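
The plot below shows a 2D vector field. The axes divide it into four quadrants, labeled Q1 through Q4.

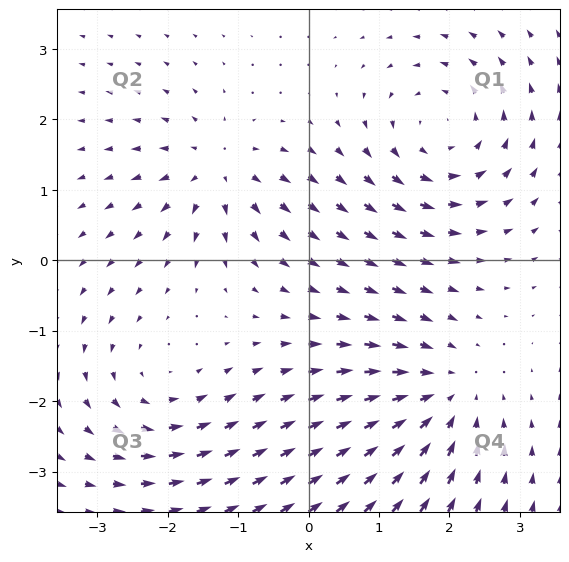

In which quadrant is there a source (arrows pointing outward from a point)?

The source sits at approximately (-1.3, 1.3), which lies in quadrant Q2. The divergence there is about +5, positive as expected for a source.

Q2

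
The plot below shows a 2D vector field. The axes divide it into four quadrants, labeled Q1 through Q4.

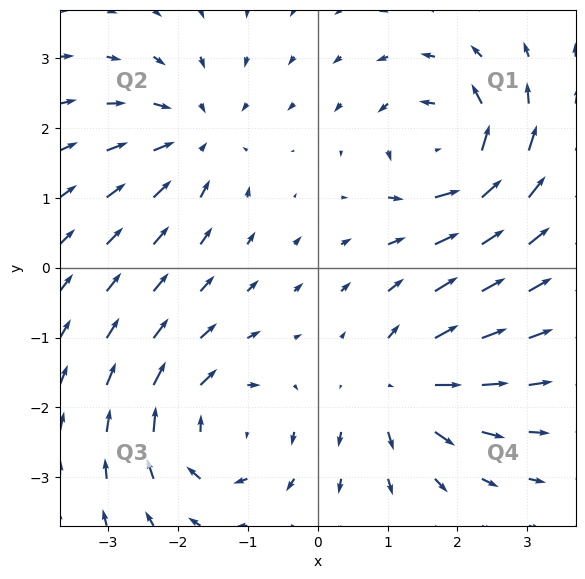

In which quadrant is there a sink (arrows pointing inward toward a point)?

Q2

The sink sits at approximately (-1.7, 1.9), which lies in quadrant Q2. The divergence there is about -4, negative as expected for a sink.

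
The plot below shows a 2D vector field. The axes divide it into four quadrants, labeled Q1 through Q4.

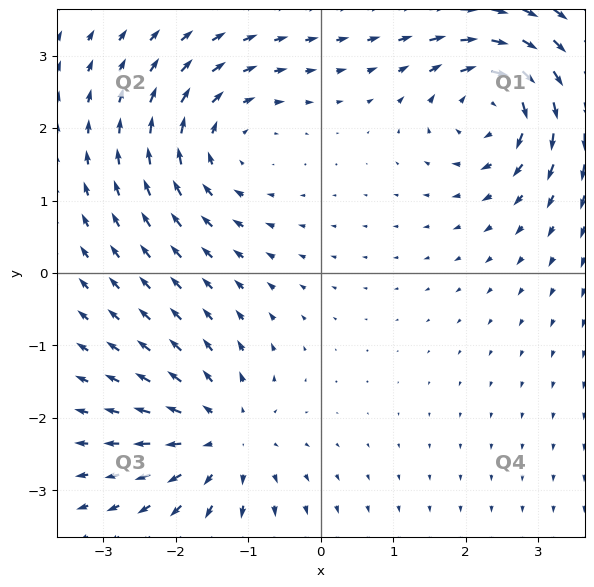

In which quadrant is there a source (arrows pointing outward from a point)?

Q3

The source sits at approximately (-1.3, -2.3), which lies in quadrant Q3. The divergence there is about +4, positive as expected for a source.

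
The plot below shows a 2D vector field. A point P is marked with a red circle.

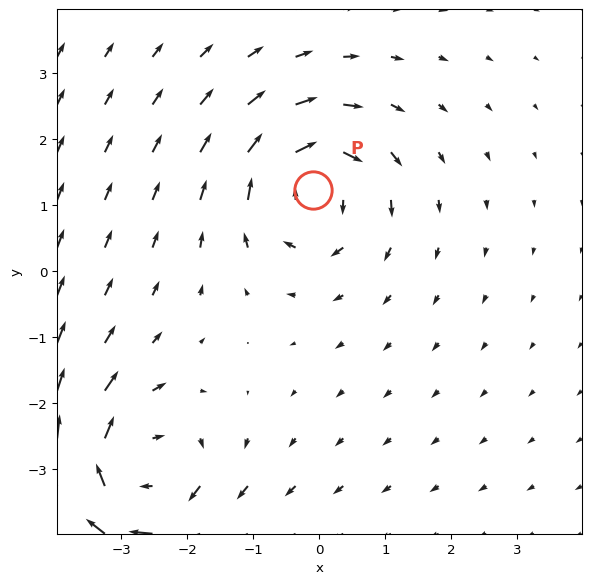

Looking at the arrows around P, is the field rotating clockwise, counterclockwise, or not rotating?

Near P at (-0.1, 1.2) the arrows circulate clockwise. The curl (z-component) there is about -4; negative curl means clockwise rotation.

clockwise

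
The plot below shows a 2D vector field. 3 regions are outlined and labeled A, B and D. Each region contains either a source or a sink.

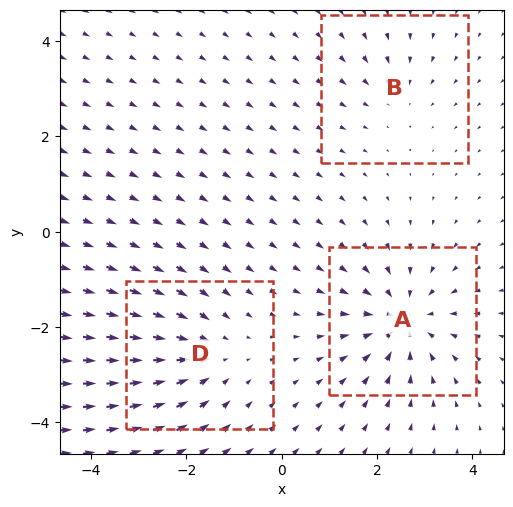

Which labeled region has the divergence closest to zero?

B

Divergence at each region's feature centre — A: about -4, B: about -2, D: about -3. Region B is closest to zero.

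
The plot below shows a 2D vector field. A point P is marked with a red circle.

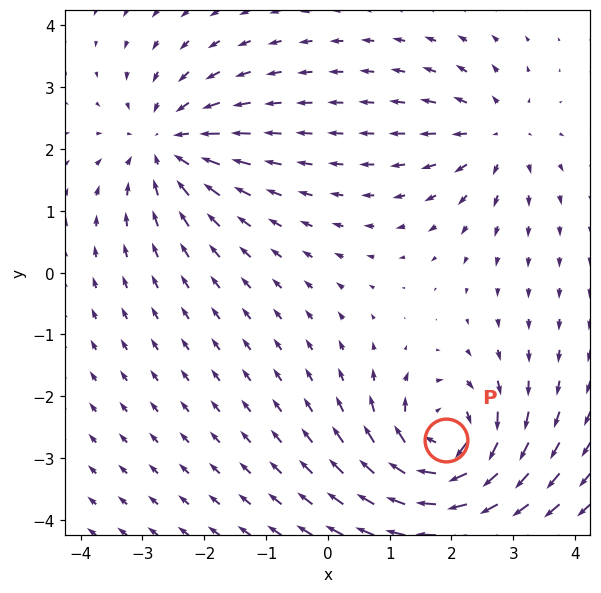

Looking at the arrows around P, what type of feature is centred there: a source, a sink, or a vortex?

At P (1.9, -2.7) the arrows circulate clockwise. Divergence ≈0, curl about -7 — near-zero divergence with nonzero curl is a vortex.

vortex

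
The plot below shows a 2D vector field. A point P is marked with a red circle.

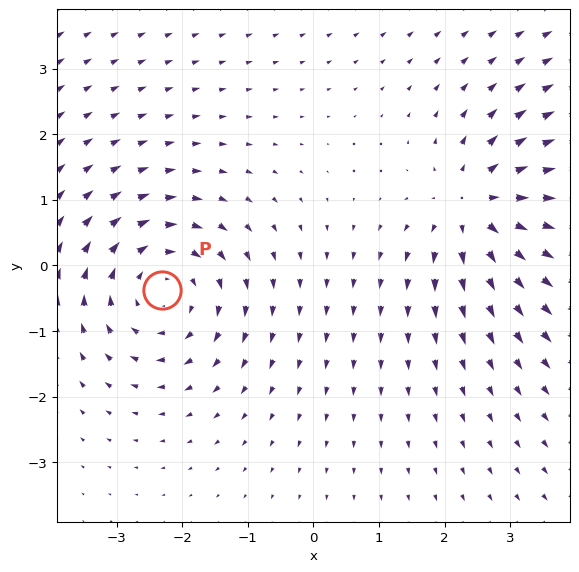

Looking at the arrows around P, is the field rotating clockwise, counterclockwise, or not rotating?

Near P at (-2.3, -0.4) the arrows circulate clockwise. The curl (z-component) there is about -4; negative curl means clockwise rotation.

clockwise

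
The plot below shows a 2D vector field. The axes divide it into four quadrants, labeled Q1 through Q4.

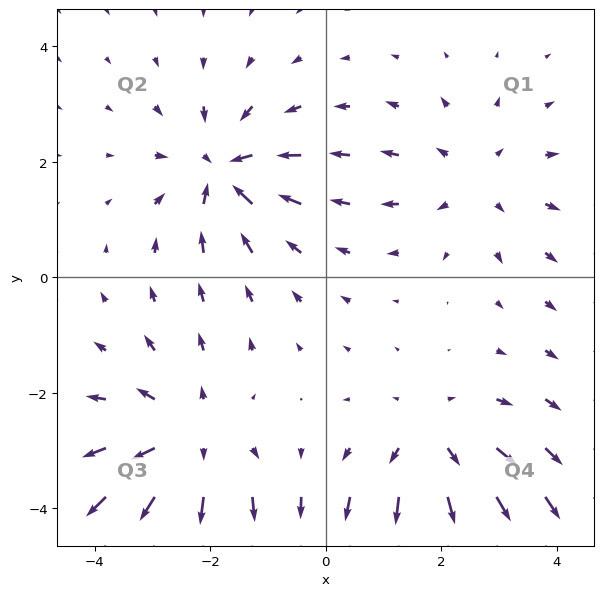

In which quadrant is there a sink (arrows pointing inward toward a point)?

The sink sits at approximately (-1.8, 1.8), which lies in quadrant Q2. The divergence there is about -5, negative as expected for a sink.

Q2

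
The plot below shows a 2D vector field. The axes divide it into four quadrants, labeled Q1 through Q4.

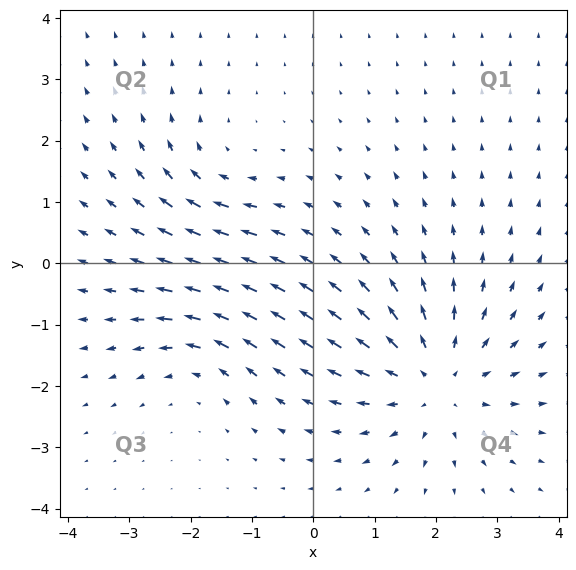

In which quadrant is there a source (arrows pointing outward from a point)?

The source sits at approximately (2.0, -1.9), which lies in quadrant Q4. The divergence there is about +4, positive as expected for a source.

Q4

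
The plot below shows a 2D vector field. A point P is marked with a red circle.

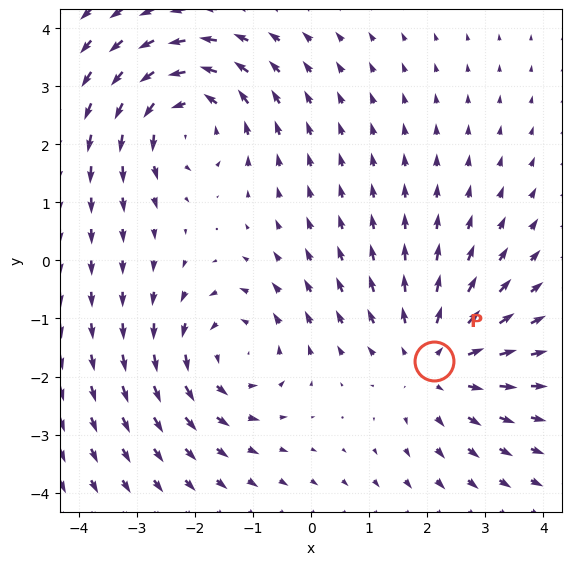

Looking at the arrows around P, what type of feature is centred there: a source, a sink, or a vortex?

At P (2.1, -1.7) the arrows spread outward. Divergence about +4, curl ≈0 — positive divergence with near-zero curl is a source.

source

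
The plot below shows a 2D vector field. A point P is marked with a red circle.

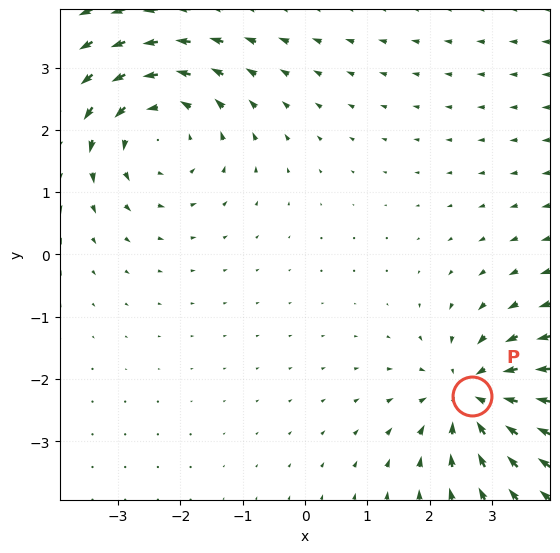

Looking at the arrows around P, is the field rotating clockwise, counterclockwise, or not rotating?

not rotating

Near P at (2.7, -2.3) the arrows show no circulation. The curl there is ≈0.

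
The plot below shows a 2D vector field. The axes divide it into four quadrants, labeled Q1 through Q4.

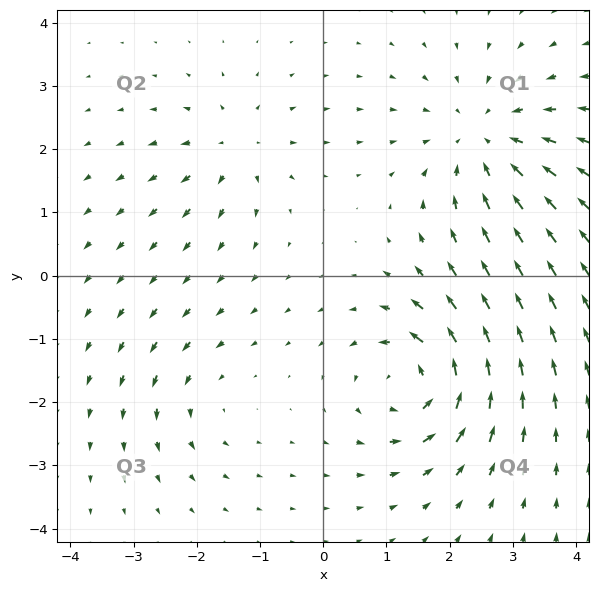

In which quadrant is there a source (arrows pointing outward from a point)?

The source sits at approximately (-1.4, 2.0), which lies in quadrant Q2. The divergence there is about +4, positive as expected for a source.

Q2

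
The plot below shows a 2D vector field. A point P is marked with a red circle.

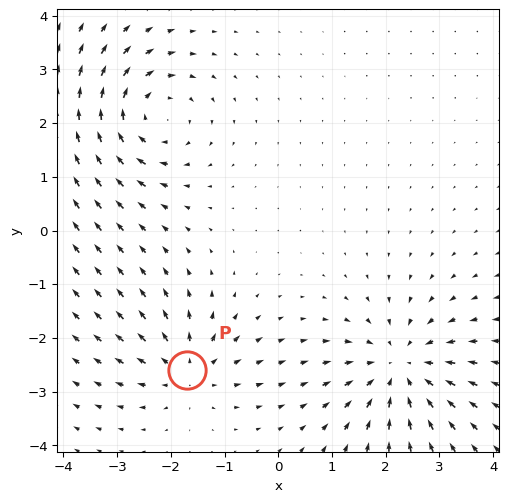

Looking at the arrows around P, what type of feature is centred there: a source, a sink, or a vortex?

At P (-1.7, -2.6) the arrows spread outward. Divergence about +4, curl ≈0 — positive divergence with near-zero curl is a source.

source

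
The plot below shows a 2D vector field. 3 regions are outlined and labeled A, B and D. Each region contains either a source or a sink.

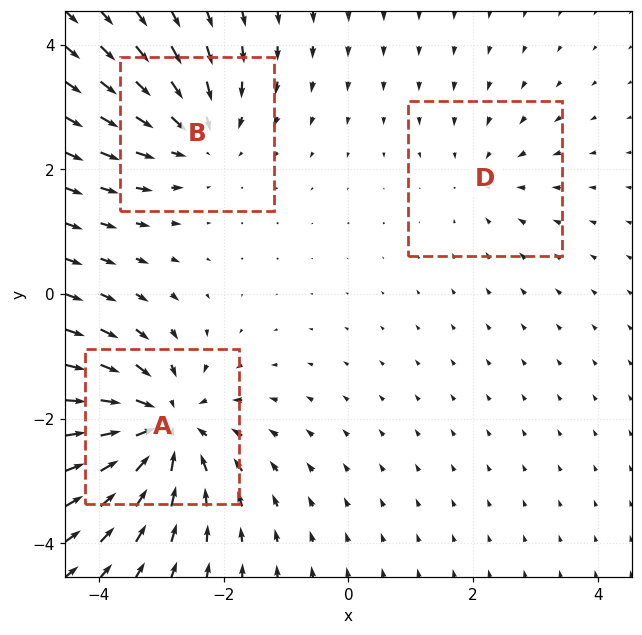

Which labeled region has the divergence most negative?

A

Divergence at each region's feature centre — A: about -5, B: about -3, D: about -2. Region A is most negative.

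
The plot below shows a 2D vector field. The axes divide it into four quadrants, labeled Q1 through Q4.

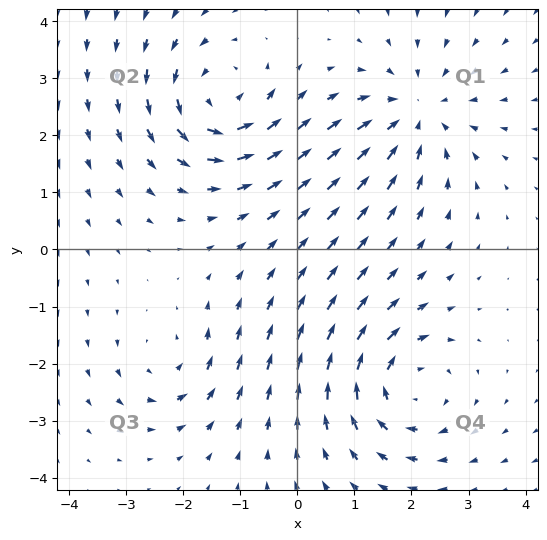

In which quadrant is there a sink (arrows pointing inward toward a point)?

The sink sits at approximately (2.1, 2.4), which lies in quadrant Q1. The divergence there is about -4, negative as expected for a sink.

Q1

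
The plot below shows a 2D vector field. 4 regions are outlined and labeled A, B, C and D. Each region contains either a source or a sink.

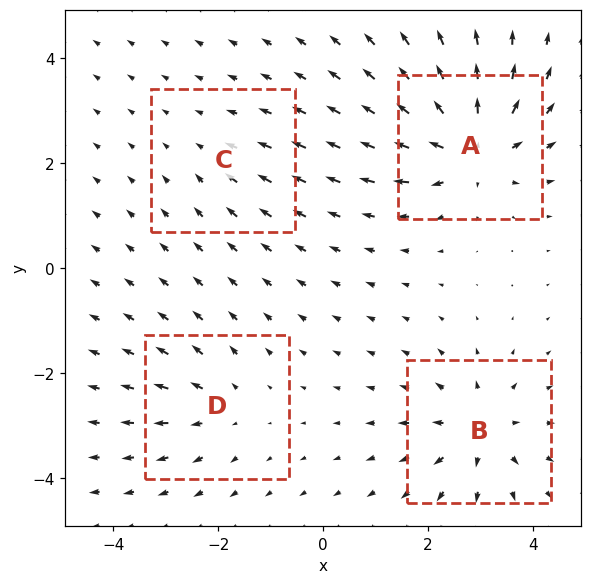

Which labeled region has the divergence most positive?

Divergence at each region's feature centre — A: about +8, B: about +6, C: about -2, D: about +4. Region A is most positive.

A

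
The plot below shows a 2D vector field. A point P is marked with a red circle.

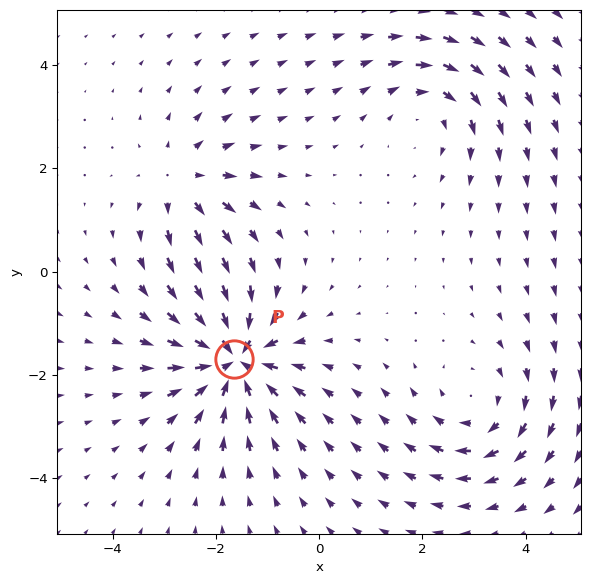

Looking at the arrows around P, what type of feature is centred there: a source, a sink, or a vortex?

sink

At P (-1.6, -1.7) the arrows converge inward. Divergence about -6, curl ≈0 — negative divergence with near-zero curl is a sink.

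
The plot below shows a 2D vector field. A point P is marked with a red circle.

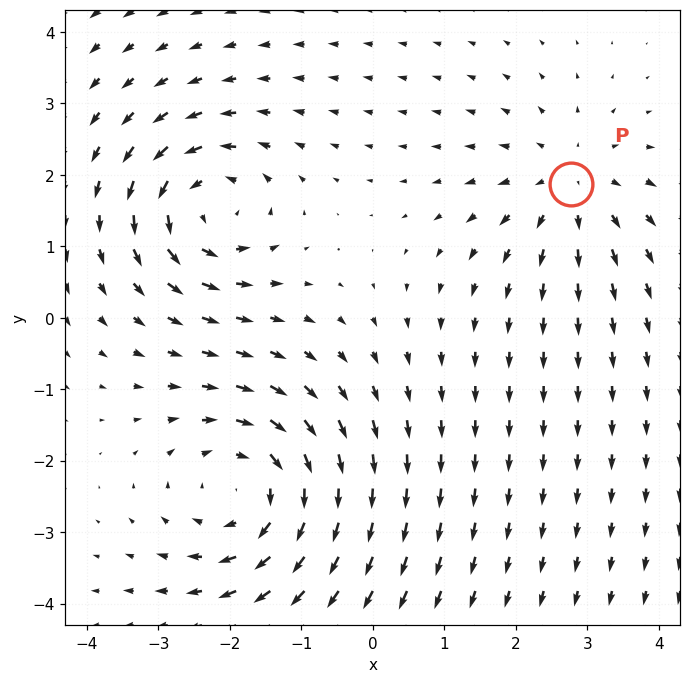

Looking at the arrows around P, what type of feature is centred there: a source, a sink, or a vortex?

source

At P (2.8, 1.9) the arrows spread outward. Divergence about +3, curl ≈0 — positive divergence with near-zero curl is a source.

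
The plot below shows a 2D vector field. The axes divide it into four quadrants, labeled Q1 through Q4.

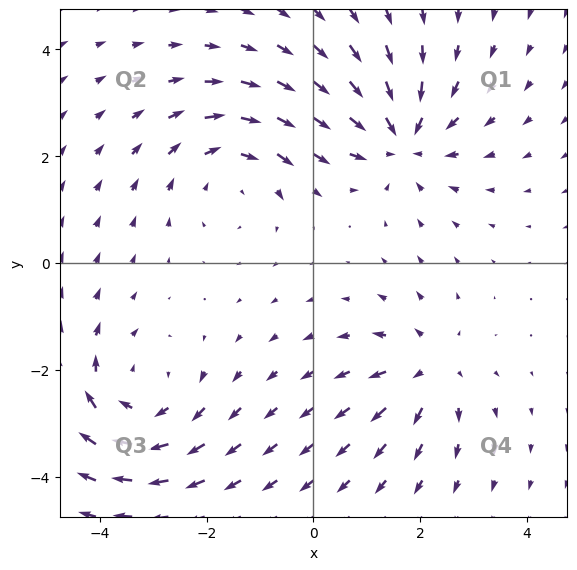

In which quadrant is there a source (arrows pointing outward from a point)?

The source sits at approximately (2.2, -2.0), which lies in quadrant Q4. The divergence there is about +4, positive as expected for a source.

Q4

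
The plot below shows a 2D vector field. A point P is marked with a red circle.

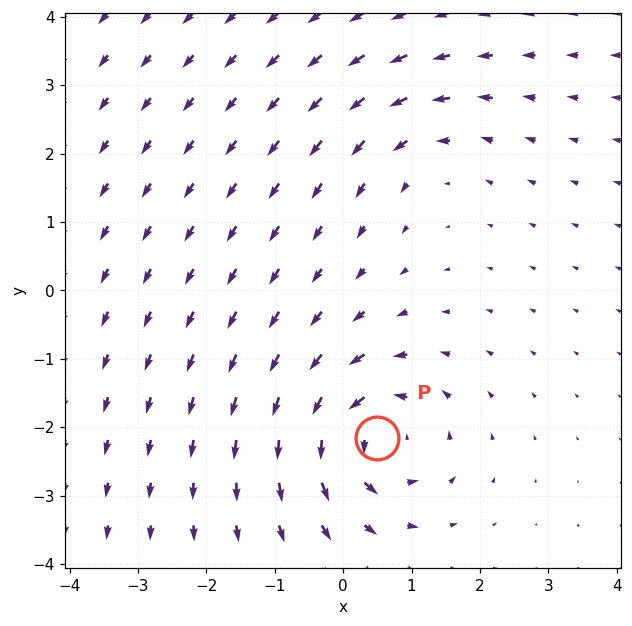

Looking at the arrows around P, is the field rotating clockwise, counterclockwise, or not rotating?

counterclockwise

Near P at (0.5, -2.2) the arrows circulate counterclockwise. The curl (z-component) there is about +6; positive curl means counterclockwise rotation.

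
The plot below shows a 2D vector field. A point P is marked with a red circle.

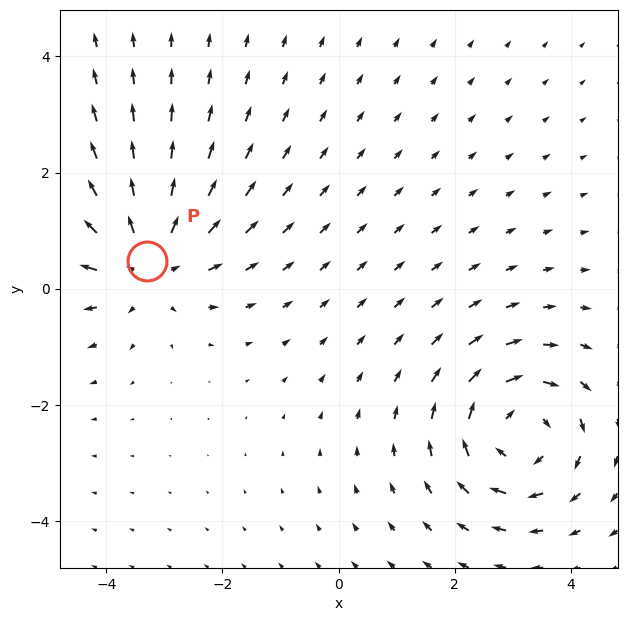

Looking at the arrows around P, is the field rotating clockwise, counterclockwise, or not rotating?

Near P at (-3.3, 0.5) the arrows show no circulation. The curl there is ≈0.

not rotating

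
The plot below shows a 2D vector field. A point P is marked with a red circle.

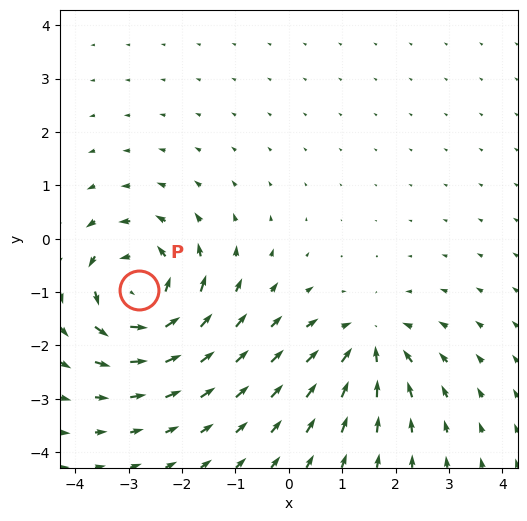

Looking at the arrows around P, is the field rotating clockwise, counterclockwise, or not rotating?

Near P at (-2.8, -1.0) the arrows circulate counterclockwise. The curl (z-component) there is about +5; positive curl means counterclockwise rotation.

counterclockwise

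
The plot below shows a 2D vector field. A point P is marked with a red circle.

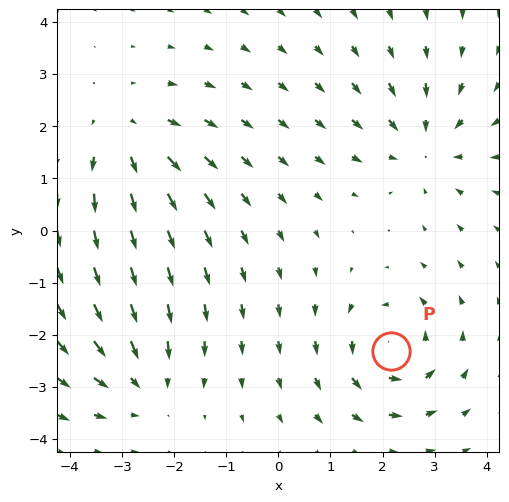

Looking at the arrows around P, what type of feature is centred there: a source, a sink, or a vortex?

vortex

At P (2.2, -2.3) the arrows circulate counterclockwise. Divergence ≈0, curl about +6 — near-zero divergence with nonzero curl is a vortex.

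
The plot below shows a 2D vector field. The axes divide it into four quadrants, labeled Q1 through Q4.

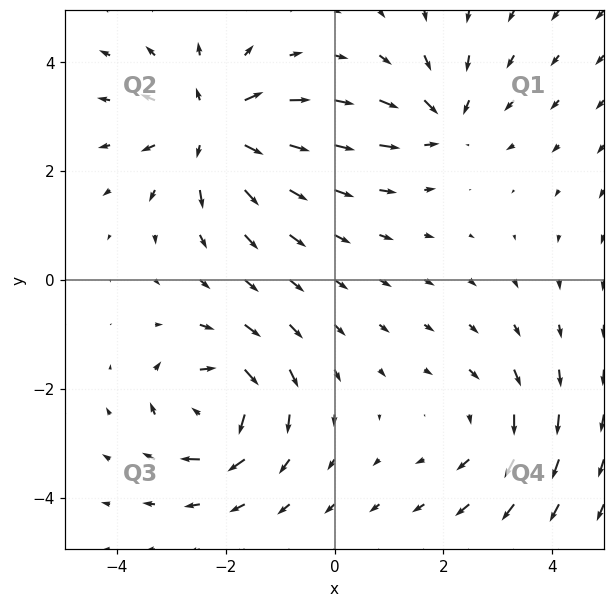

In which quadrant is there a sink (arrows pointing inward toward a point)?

The sink sits at approximately (2.0, 2.9), which lies in quadrant Q1. The divergence there is about -4, negative as expected for a sink.

Q1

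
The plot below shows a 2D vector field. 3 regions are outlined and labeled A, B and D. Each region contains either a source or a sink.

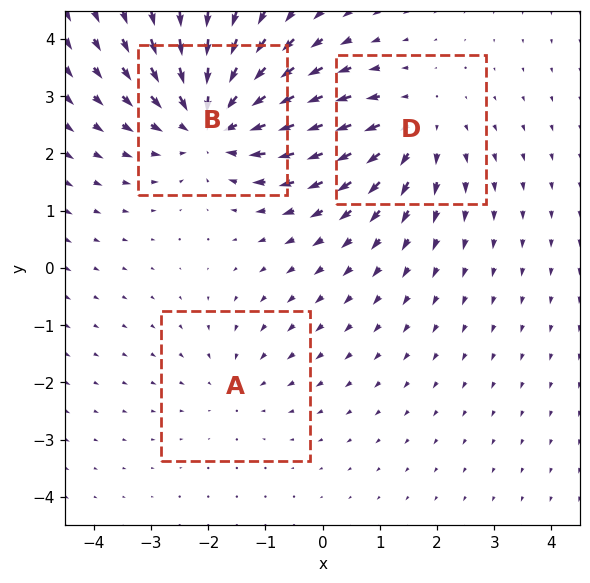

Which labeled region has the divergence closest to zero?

Divergence at each region's feature centre — A: about -2, B: about -4, D: about +3. Region A is closest to zero.

A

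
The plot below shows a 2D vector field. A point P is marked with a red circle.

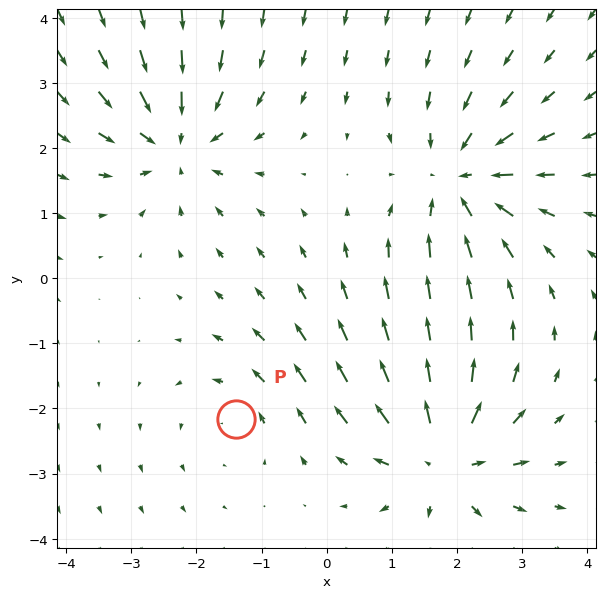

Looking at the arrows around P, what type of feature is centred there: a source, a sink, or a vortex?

vortex

At P (-1.4, -2.2) the arrows circulate counterclockwise. Divergence ≈0, curl about +3 — near-zero divergence with nonzero curl is a vortex.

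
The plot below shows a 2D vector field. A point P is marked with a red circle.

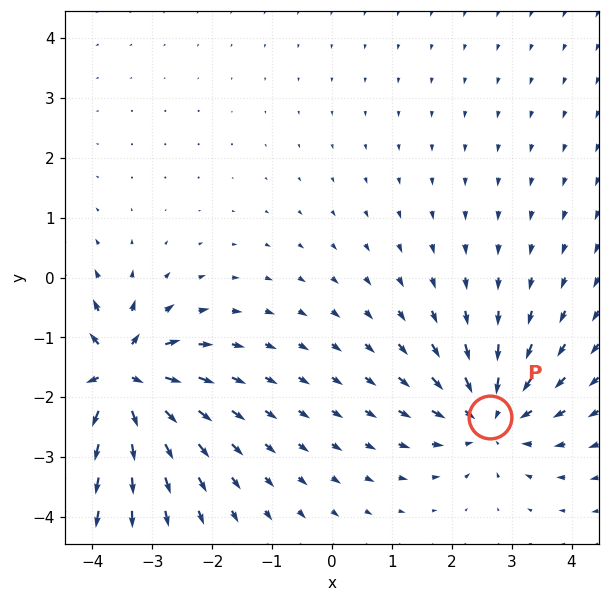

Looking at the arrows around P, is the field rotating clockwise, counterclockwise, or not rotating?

not rotating

Near P at (2.6, -2.3) the arrows show no circulation. The curl there is ≈0.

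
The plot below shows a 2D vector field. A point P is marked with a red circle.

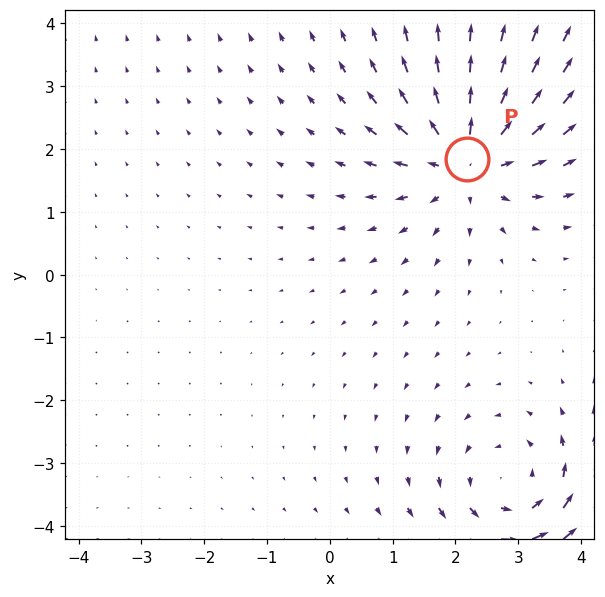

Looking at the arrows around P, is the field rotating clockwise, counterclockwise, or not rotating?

not rotating

Near P at (2.2, 1.8) the arrows show no circulation. The curl there is ≈0.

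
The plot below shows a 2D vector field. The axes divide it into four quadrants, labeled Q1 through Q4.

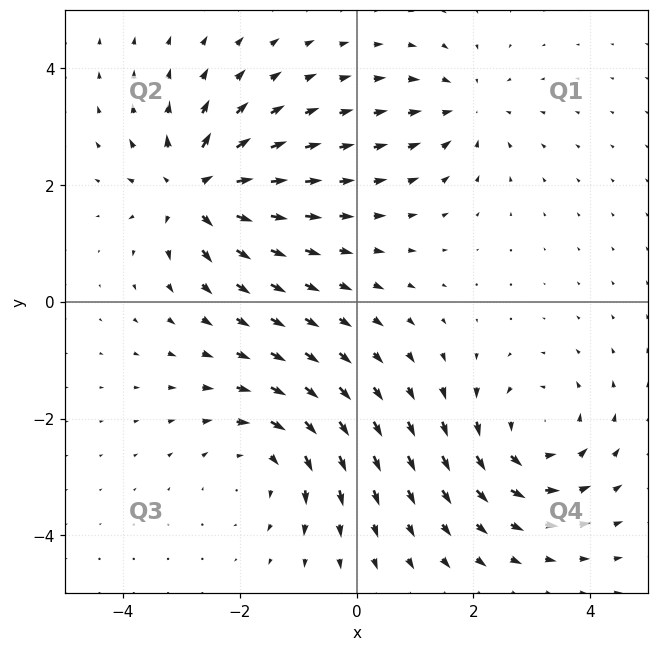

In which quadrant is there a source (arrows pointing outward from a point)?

The source sits at approximately (-2.8, 1.9), which lies in quadrant Q2. The divergence there is about +7, positive as expected for a source.

Q2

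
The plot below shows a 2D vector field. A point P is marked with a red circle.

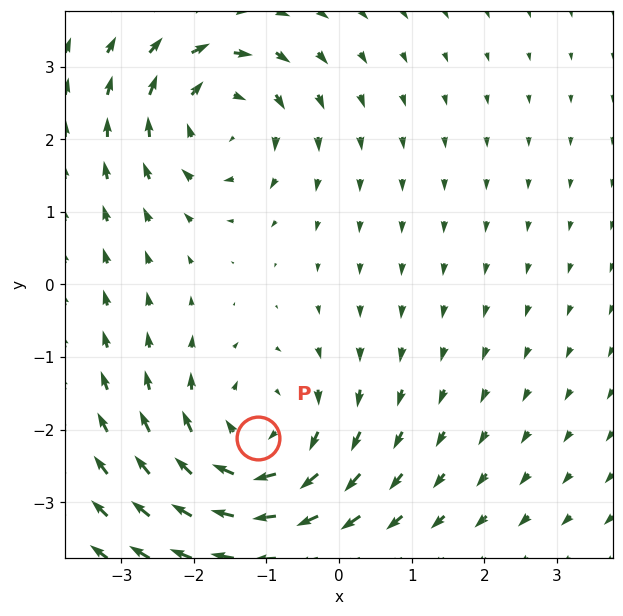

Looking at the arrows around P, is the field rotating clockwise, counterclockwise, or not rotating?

clockwise

Near P at (-1.1, -2.1) the arrows circulate clockwise. The curl (z-component) there is about -4; negative curl means clockwise rotation.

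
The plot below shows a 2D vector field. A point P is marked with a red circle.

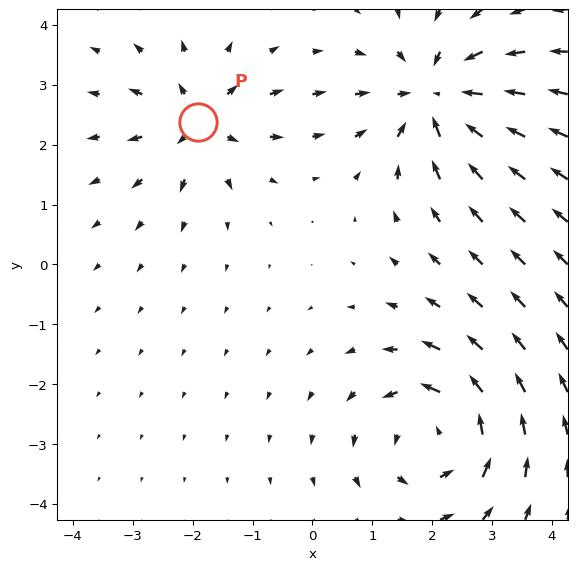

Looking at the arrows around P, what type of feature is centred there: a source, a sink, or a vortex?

source

At P (-1.9, 2.4) the arrows spread outward. Divergence about +4, curl ≈0 — positive divergence with near-zero curl is a source.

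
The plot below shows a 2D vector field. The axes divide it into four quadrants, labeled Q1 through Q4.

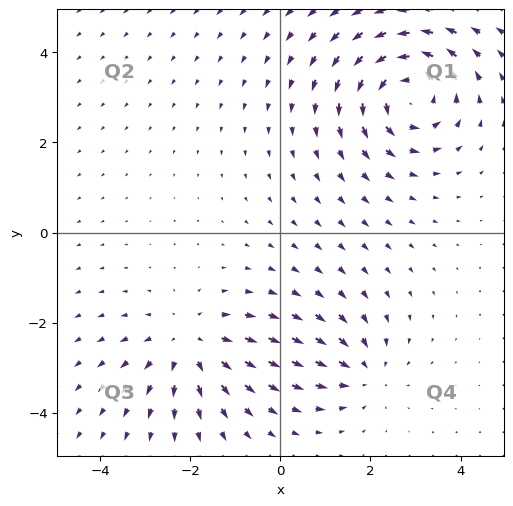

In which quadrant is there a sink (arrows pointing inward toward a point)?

Q4

The sink sits at approximately (1.8, -3.1), which lies in quadrant Q4. The divergence there is about -3, negative as expected for a sink.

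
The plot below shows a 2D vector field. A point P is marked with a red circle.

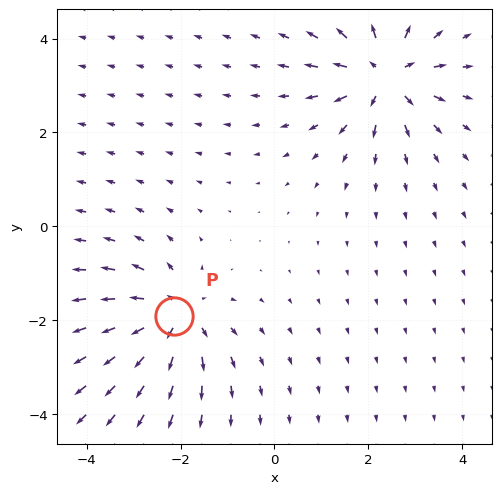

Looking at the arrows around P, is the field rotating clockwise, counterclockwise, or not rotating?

not rotating

Near P at (-2.1, -1.9) the arrows show no circulation. The curl there is ≈0.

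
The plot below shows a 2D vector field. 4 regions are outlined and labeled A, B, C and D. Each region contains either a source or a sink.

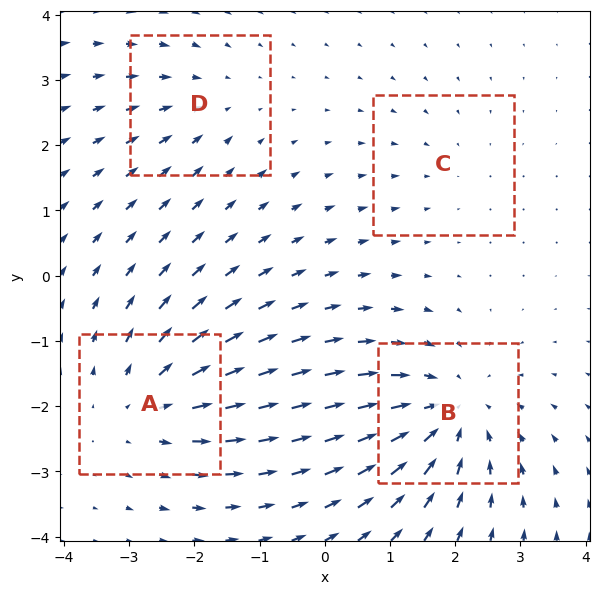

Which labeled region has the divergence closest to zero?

Divergence at each region's feature centre — A: about +4, B: about -5, C: about -2, D: about -3. Region C is closest to zero.

C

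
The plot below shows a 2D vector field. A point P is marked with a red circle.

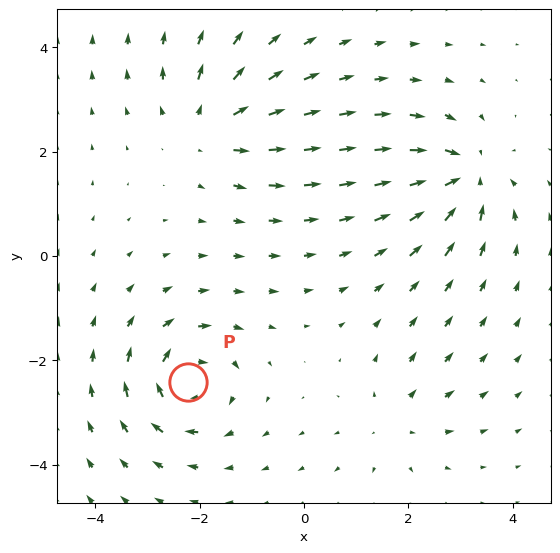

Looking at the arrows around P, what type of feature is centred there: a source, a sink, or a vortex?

vortex

At P (-2.2, -2.4) the arrows circulate clockwise. Divergence ≈0, curl about -6 — near-zero divergence with nonzero curl is a vortex.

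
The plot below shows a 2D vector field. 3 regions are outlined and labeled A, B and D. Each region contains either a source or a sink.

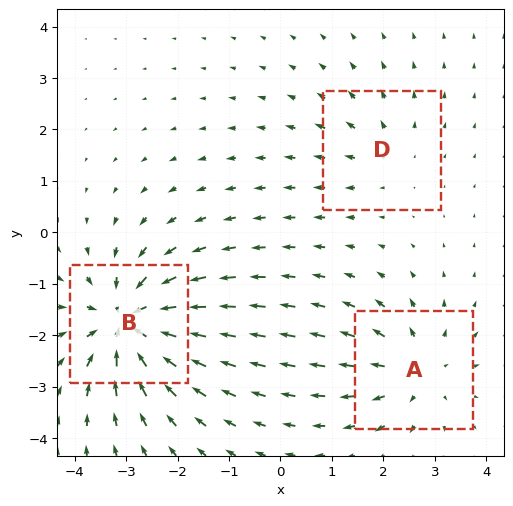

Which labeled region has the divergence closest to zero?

Divergence at each region's feature centre — A: about +3, B: about -5, D: about +2. Region D is closest to zero.

D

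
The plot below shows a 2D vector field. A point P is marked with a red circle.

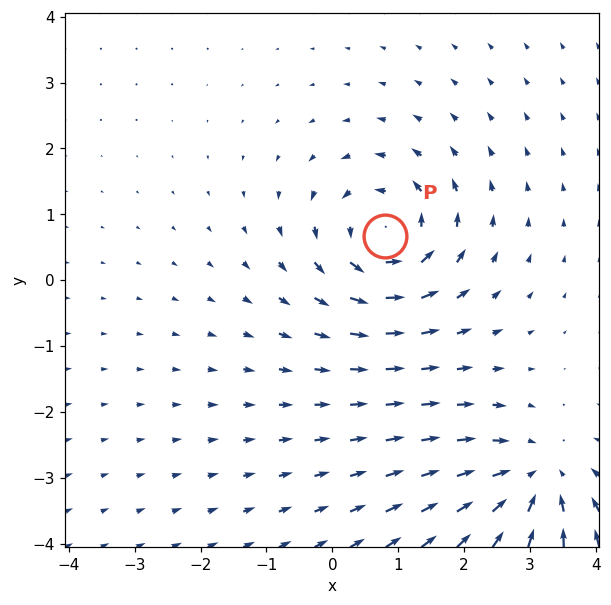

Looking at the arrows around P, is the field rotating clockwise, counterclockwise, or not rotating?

counterclockwise

Near P at (0.8, 0.7) the arrows circulate counterclockwise. The curl (z-component) there is about +6; positive curl means counterclockwise rotation.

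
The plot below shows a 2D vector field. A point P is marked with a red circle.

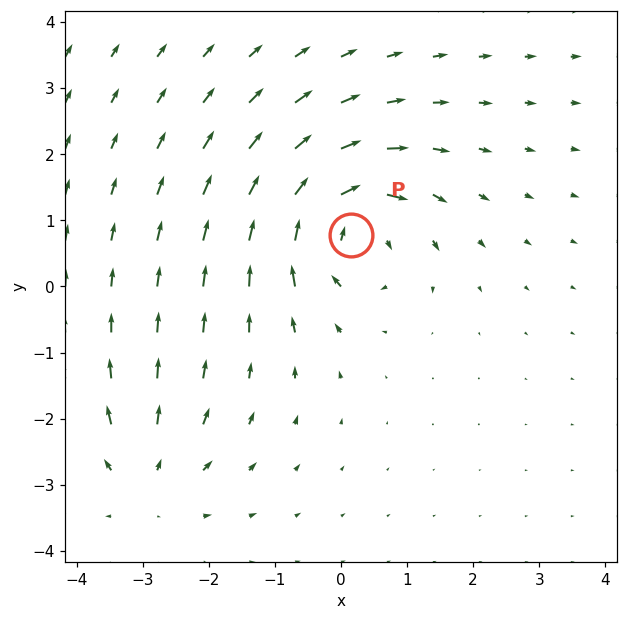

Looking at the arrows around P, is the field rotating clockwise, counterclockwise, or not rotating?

Near P at (0.2, 0.8) the arrows circulate clockwise. The curl (z-component) there is about -5; negative curl means clockwise rotation.

clockwise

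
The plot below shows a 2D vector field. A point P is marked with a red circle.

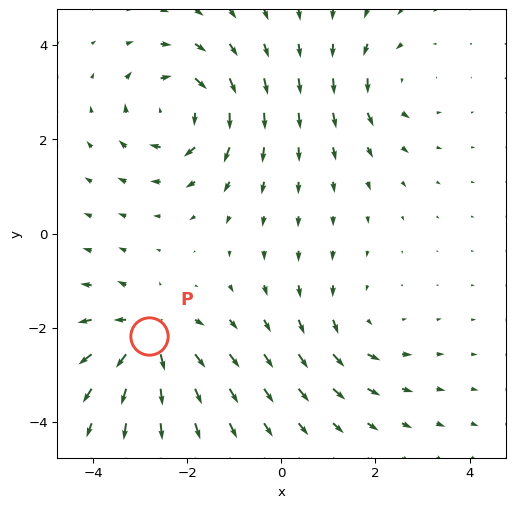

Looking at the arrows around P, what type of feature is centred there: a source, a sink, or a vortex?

source

At P (-2.8, -2.2) the arrows spread outward. Divergence about +6, curl ≈0 — positive divergence with near-zero curl is a source.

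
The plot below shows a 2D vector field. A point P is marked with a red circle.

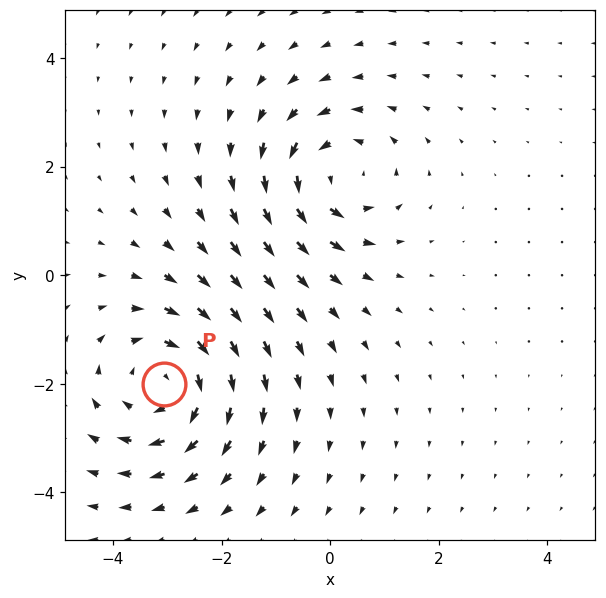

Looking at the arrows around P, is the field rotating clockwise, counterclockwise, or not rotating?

clockwise

Near P at (-3.1, -2.0) the arrows circulate clockwise. The curl (z-component) there is about -4; negative curl means clockwise rotation.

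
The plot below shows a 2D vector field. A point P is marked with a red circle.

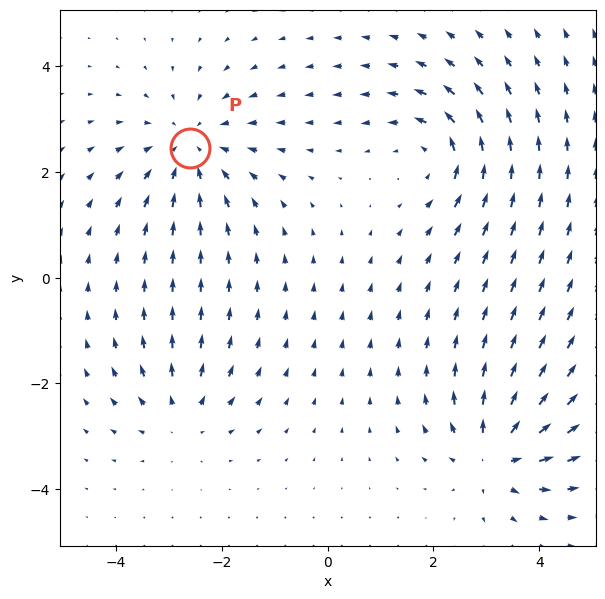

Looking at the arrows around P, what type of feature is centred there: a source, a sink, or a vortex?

At P (-2.6, 2.5) the arrows converge inward. Divergence about -4, curl ≈0 — negative divergence with near-zero curl is a sink.

sink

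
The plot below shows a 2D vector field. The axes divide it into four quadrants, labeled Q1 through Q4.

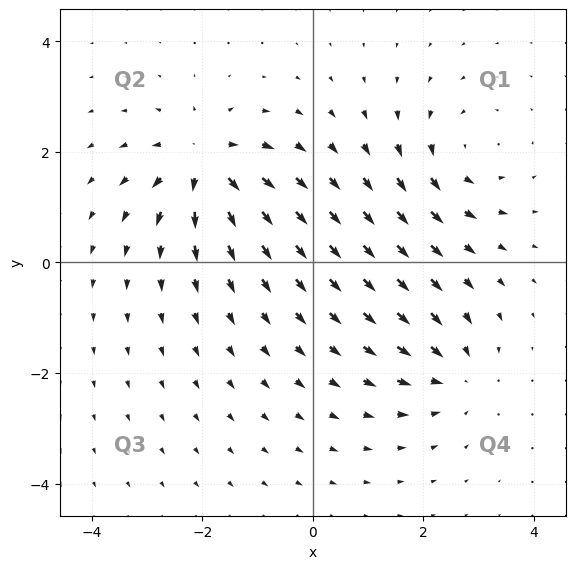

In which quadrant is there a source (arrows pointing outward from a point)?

The source sits at approximately (-2.0, 1.8), which lies in quadrant Q2. The divergence there is about +7, positive as expected for a source.

Q2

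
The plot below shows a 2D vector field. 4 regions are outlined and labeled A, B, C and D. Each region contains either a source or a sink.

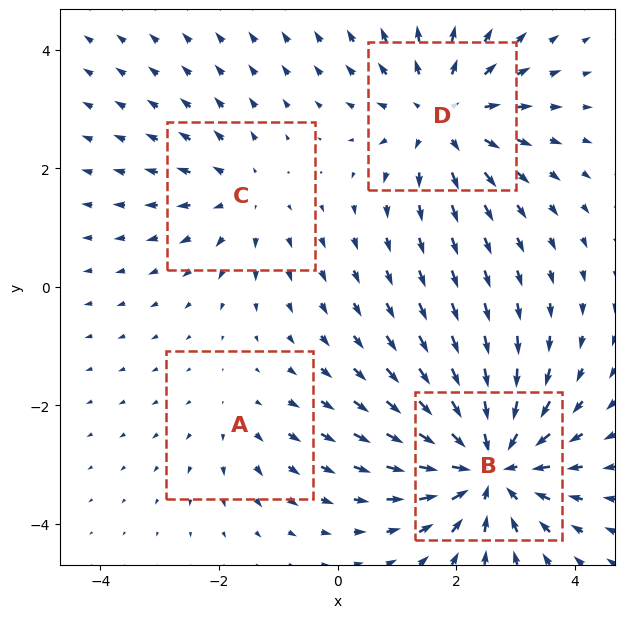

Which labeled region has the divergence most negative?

B

Divergence at each region's feature centre — A: about +2, B: about -7, C: about +3, D: about +5. Region B is most negative.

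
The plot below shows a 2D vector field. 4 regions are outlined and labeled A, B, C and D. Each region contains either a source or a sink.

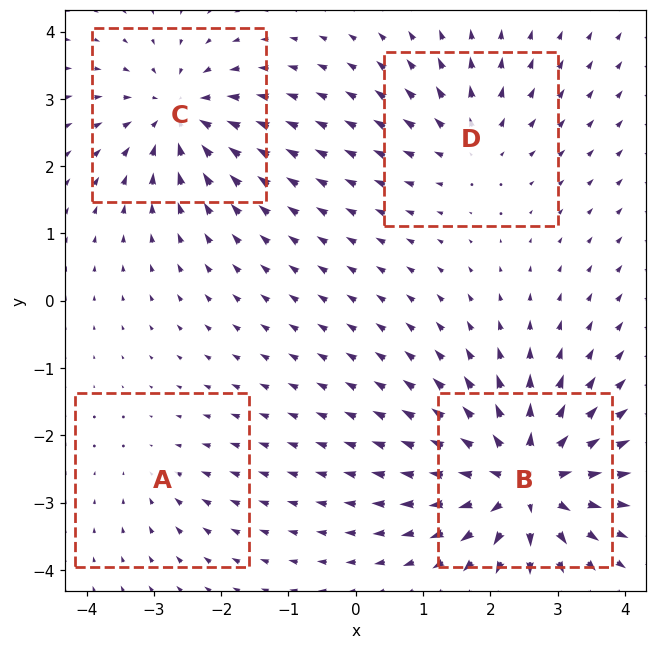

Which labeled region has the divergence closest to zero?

A

Divergence at each region's feature centre — A: about -2, B: about +9, C: about -6, D: about +4. Region A is closest to zero.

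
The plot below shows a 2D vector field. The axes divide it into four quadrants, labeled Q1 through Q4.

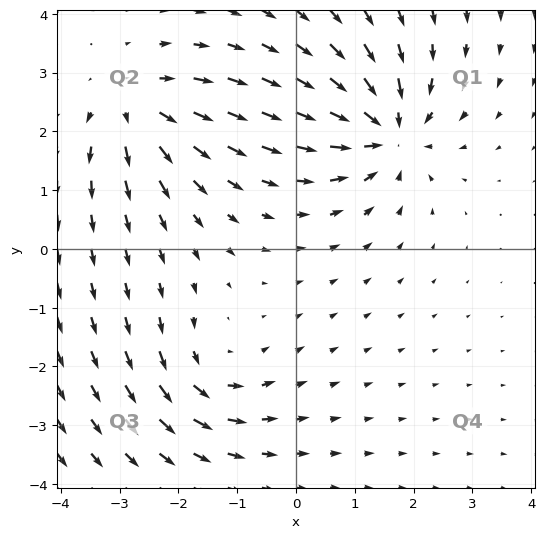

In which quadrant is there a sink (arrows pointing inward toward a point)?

Q1

The sink sits at approximately (1.6, 2.0), which lies in quadrant Q1. The divergence there is about -5, negative as expected for a sink.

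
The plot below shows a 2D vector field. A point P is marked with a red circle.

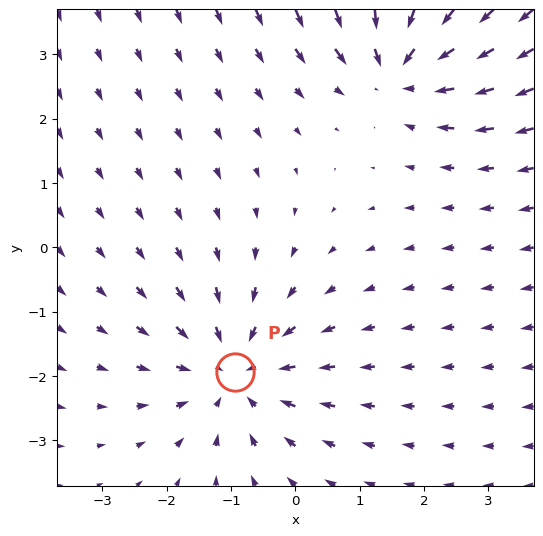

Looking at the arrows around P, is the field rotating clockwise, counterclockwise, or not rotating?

Near P at (-0.9, -1.9) the arrows show no circulation. The curl there is ≈0.

not rotating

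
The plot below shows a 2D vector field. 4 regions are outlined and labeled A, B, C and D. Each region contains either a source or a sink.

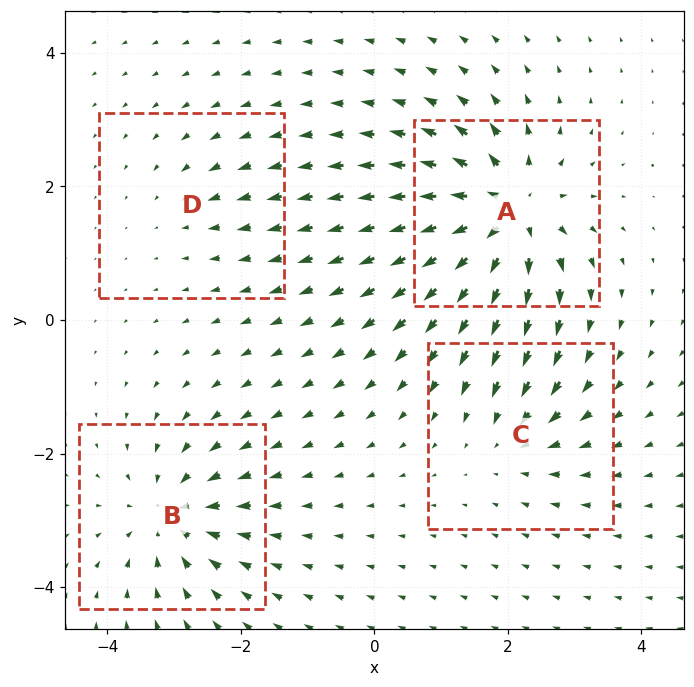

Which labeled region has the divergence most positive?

A

Divergence at each region's feature centre — A: about +9, B: about -6, C: about -4, D: about -2. Region A is most positive.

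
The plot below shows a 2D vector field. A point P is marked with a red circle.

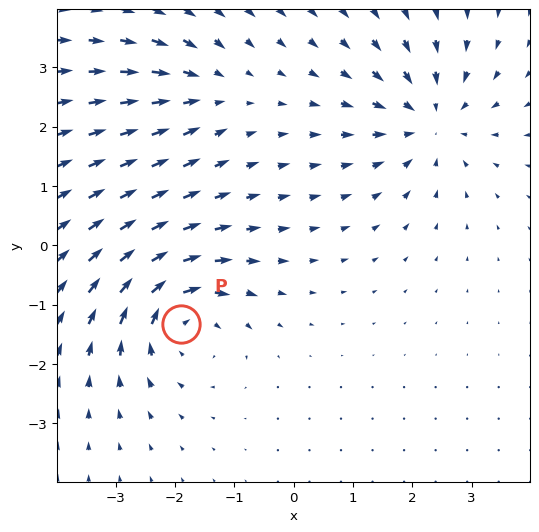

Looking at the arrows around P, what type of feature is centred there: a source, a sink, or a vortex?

vortex

At P (-1.9, -1.3) the arrows circulate clockwise. Divergence ≈0, curl about -5 — near-zero divergence with nonzero curl is a vortex.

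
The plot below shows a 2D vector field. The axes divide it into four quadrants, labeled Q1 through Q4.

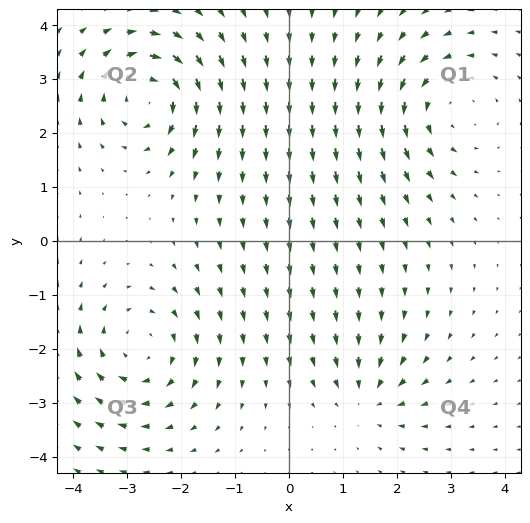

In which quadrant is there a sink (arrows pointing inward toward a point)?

The sink sits at approximately (1.5, -2.9), which lies in quadrant Q4. The divergence there is about -4, negative as expected for a sink.

Q4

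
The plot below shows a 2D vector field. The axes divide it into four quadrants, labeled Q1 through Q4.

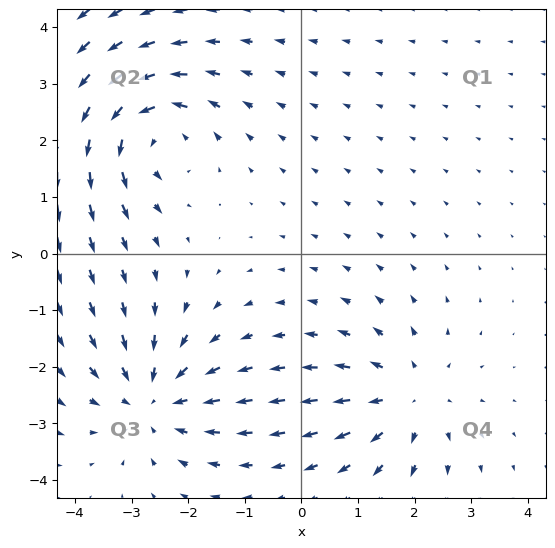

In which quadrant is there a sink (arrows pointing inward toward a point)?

The sink sits at approximately (-2.6, -2.6), which lies in quadrant Q3. The divergence there is about -4, negative as expected for a sink.

Q3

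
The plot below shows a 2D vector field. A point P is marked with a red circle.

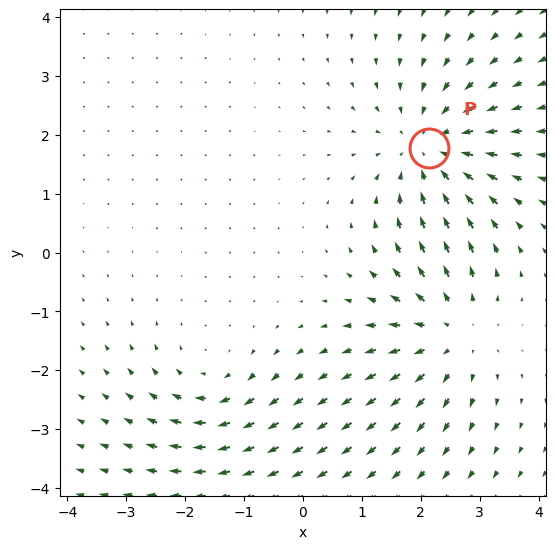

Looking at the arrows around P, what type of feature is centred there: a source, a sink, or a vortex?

At P (2.1, 1.8) the arrows converge inward. Divergence about -4, curl ≈0 — negative divergence with near-zero curl is a sink.

sink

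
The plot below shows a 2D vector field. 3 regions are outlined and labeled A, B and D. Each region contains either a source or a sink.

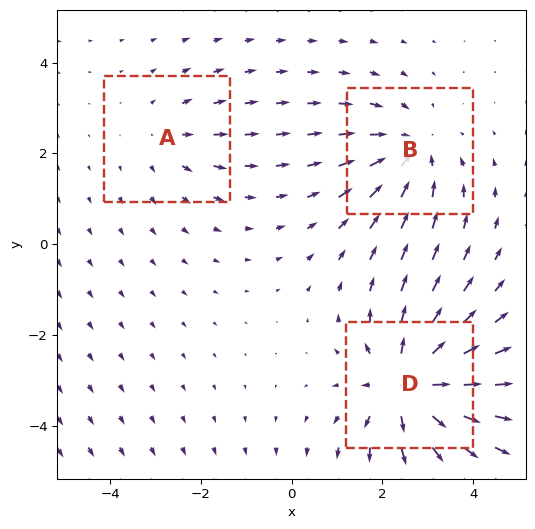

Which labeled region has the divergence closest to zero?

Divergence at each region's feature centre — A: about +2, B: about -3, D: about +5. Region A is closest to zero.

A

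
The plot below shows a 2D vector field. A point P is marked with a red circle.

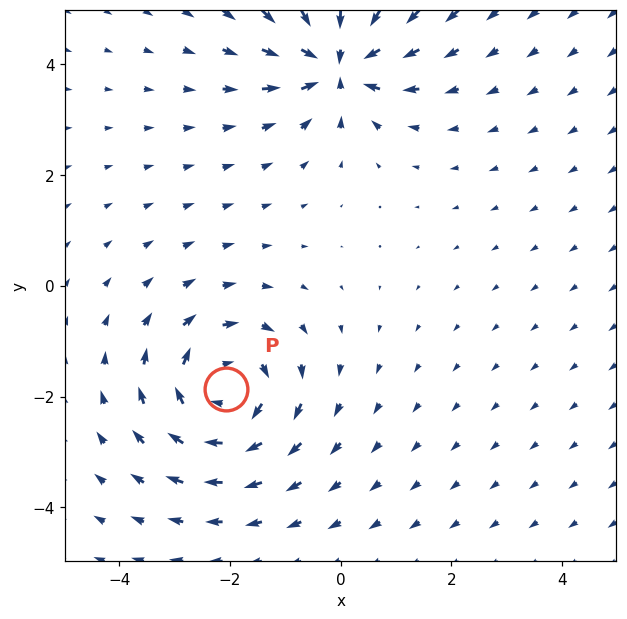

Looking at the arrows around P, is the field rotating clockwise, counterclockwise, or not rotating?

Near P at (-2.1, -1.9) the arrows circulate clockwise. The curl (z-component) there is about -4; negative curl means clockwise rotation.

clockwise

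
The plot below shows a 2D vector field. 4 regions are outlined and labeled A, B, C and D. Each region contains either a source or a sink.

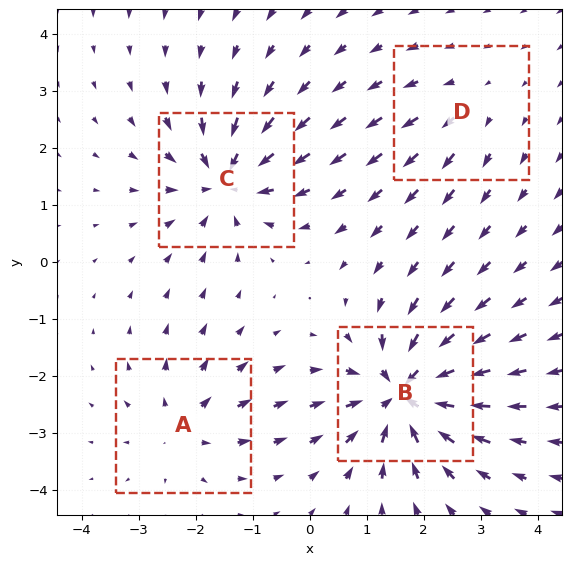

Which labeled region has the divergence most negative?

Divergence at each region's feature centre — A: about +4, B: about -8, C: about -6, D: about +2. Region B is most negative.

B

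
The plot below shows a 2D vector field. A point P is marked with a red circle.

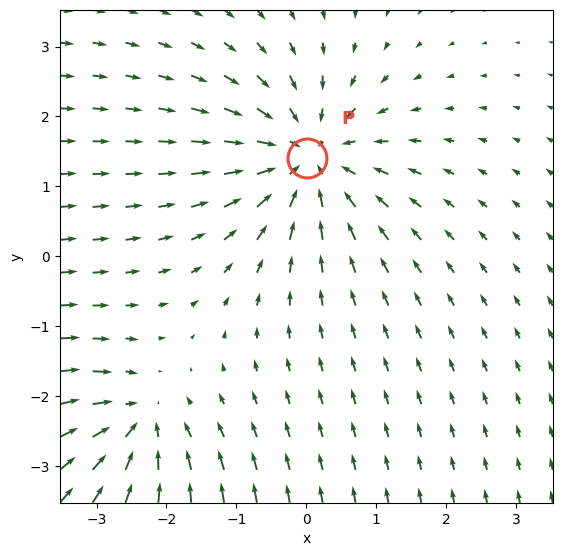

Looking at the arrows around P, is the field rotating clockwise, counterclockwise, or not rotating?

Near P at (0.0, 1.4) the arrows show no circulation. The curl there is ≈0.

not rotating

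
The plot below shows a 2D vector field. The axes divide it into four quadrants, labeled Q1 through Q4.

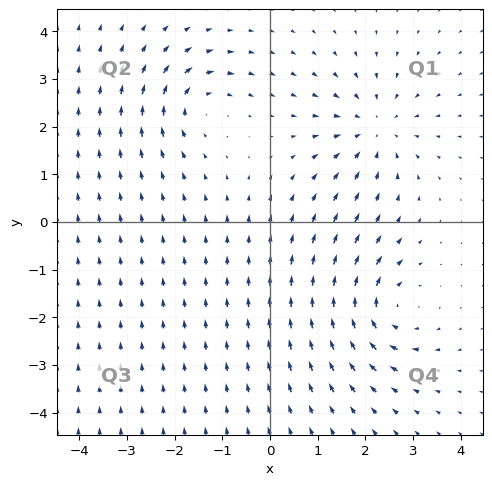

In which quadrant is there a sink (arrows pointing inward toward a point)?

The sink sits at approximately (2.2, 2.0), which lies in quadrant Q1. The divergence there is about -3, negative as expected for a sink.

Q1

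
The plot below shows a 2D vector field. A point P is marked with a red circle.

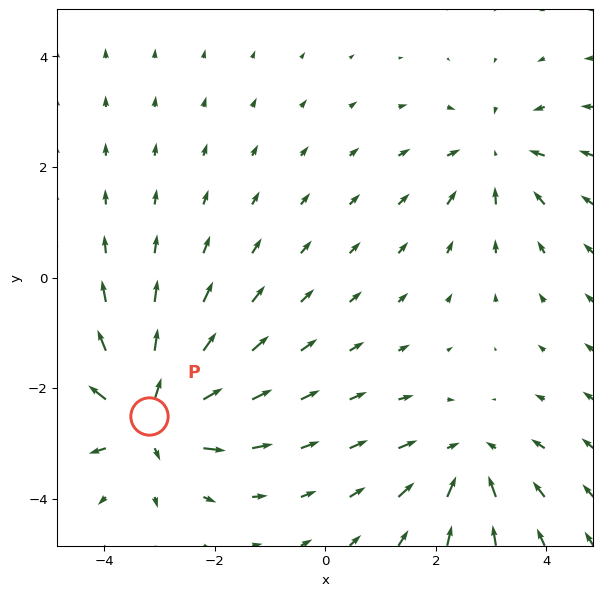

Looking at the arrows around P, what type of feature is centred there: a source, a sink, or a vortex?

source

At P (-3.2, -2.5) the arrows spread outward. Divergence about +6, curl ≈0 — positive divergence with near-zero curl is a source.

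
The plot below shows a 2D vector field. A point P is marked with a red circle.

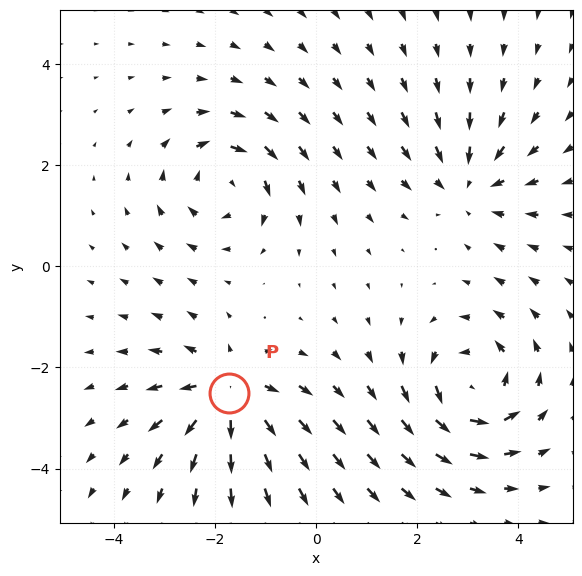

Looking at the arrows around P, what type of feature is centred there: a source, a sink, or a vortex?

source

At P (-1.7, -2.5) the arrows spread outward. Divergence about +6, curl ≈0 — positive divergence with near-zero curl is a source.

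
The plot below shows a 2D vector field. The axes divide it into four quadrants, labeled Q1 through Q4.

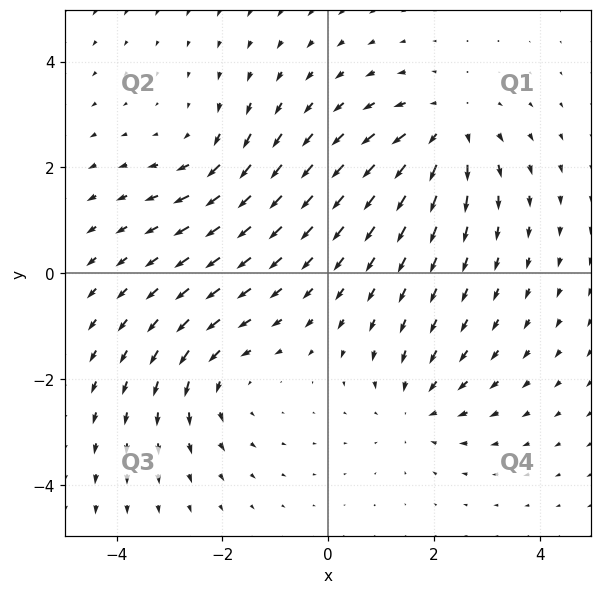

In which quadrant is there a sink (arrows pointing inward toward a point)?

Q4

The sink sits at approximately (1.7, -2.5), which lies in quadrant Q4. The divergence there is about -3, negative as expected for a sink.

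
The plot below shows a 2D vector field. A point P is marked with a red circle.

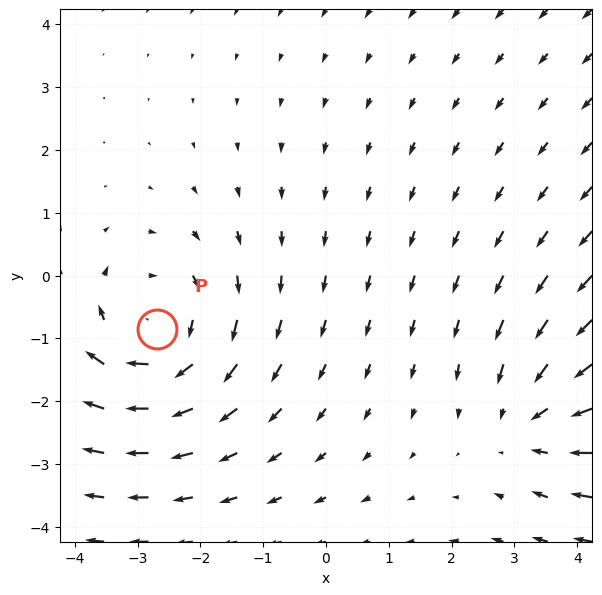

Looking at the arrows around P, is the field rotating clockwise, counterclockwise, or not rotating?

clockwise

Near P at (-2.7, -0.8) the arrows circulate clockwise. The curl (z-component) there is about -3; negative curl means clockwise rotation.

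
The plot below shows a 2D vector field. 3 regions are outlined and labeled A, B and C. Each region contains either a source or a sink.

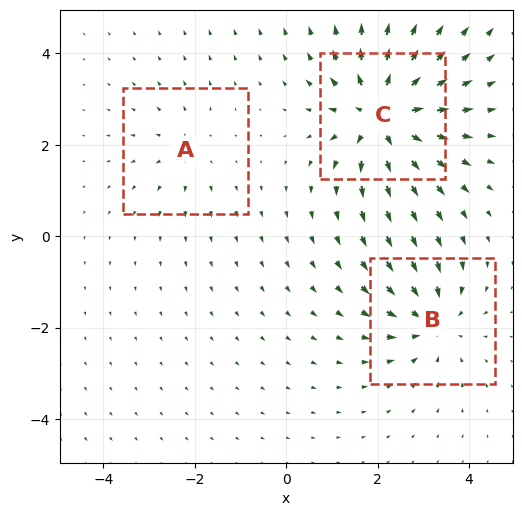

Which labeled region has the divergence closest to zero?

A

Divergence at each region's feature centre — A: about +2, B: about -4, C: about +6. Region A is closest to zero.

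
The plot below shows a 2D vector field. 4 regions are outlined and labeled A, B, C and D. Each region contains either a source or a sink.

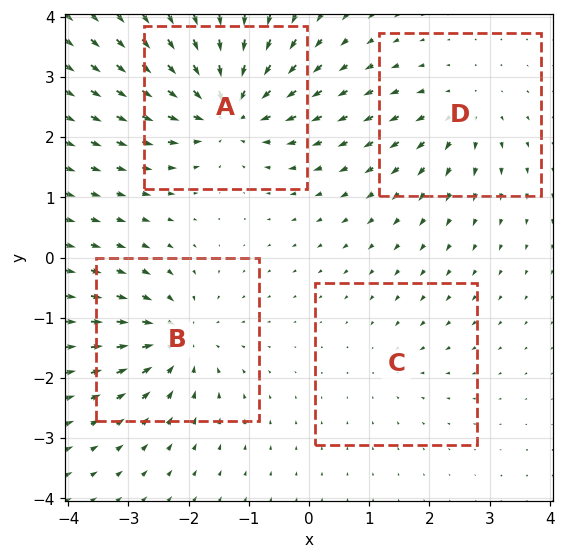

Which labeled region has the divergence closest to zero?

C

Divergence at each region's feature centre — A: about -8, B: about -6, C: about -2, D: about +4. Region C is closest to zero.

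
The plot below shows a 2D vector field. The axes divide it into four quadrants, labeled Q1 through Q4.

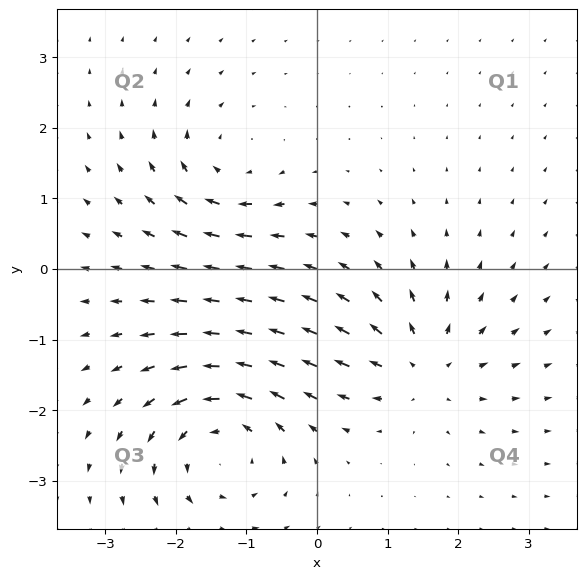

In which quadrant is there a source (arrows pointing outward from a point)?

The source sits at approximately (1.5, -1.4), which lies in quadrant Q4. The divergence there is about +4, positive as expected for a source.

Q4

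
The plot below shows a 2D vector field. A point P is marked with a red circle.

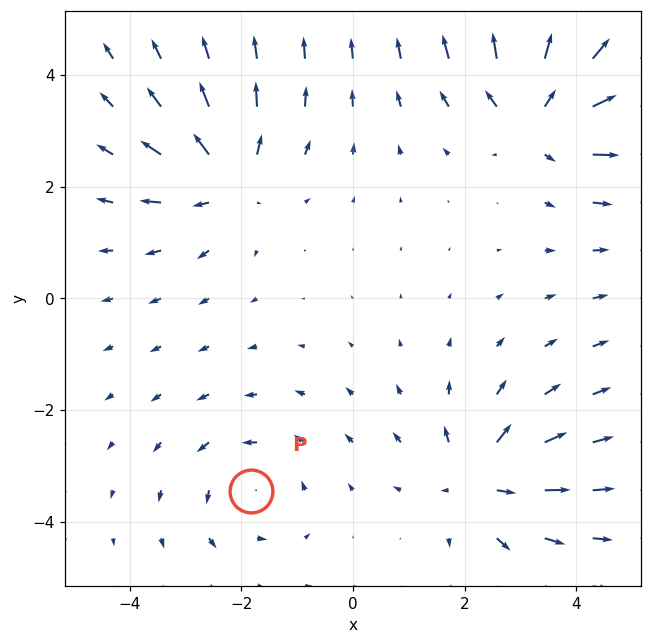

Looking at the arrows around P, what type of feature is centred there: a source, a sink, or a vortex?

vortex

At P (-1.8, -3.4) the arrows circulate counterclockwise. Divergence ≈0, curl about +3 — near-zero divergence with nonzero curl is a vortex.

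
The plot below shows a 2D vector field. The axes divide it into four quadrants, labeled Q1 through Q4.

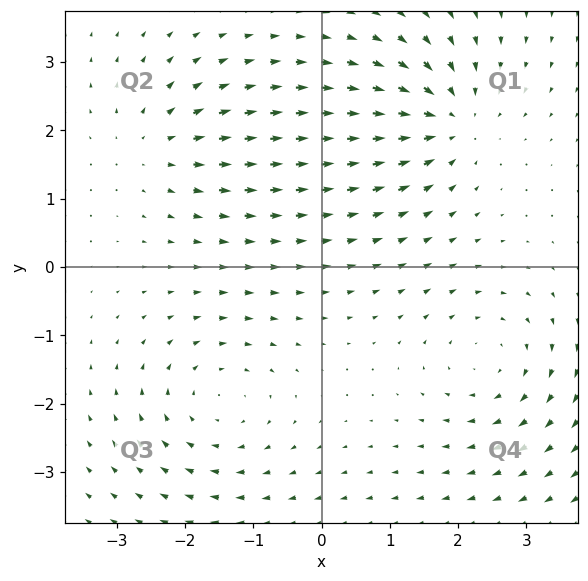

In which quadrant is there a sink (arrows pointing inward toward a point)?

Q1

The sink sits at approximately (1.9, 2.2), which lies in quadrant Q1. The divergence there is about -5, negative as expected for a sink.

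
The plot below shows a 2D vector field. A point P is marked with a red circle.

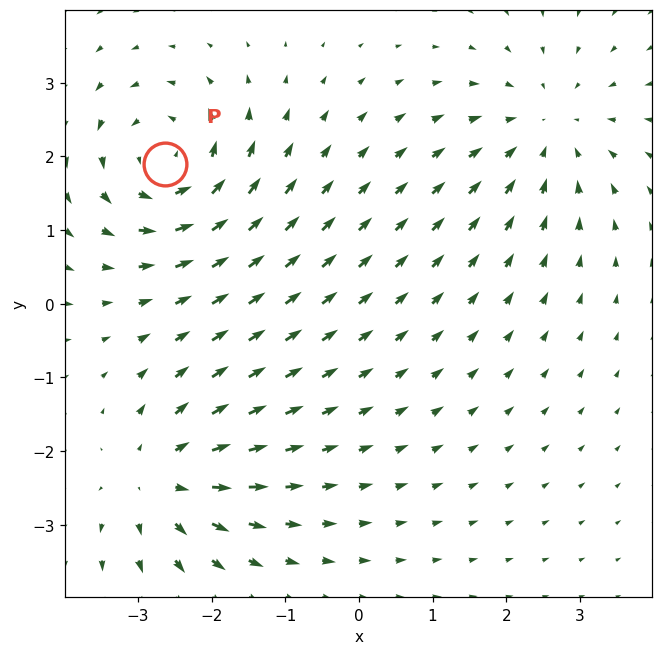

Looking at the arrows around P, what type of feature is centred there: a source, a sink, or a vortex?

At P (-2.6, 1.9) the arrows circulate counterclockwise. Divergence ≈0, curl about +5 — near-zero divergence with nonzero curl is a vortex.

vortex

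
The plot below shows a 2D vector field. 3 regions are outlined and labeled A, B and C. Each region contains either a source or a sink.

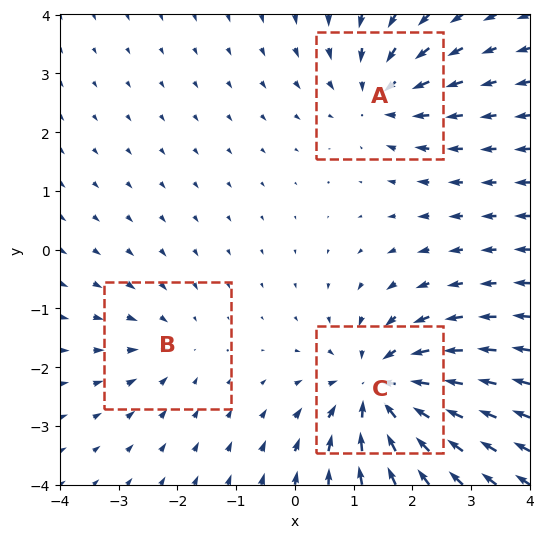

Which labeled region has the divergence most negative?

Divergence at each region's feature centre — A: about -3, B: about -2, C: about -5. Region C is most negative.

C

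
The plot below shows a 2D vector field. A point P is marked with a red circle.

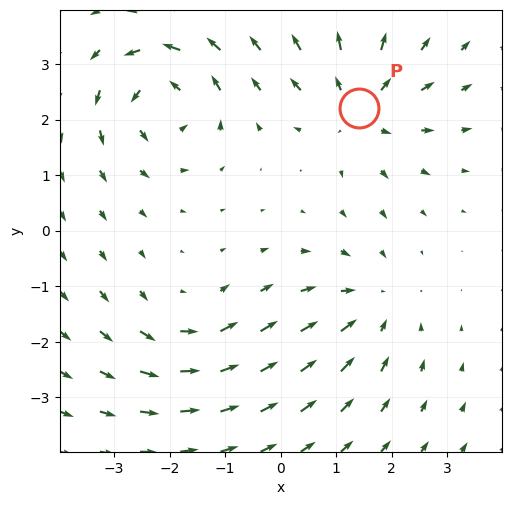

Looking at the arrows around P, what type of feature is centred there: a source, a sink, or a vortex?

At P (1.4, 2.2) the arrows spread outward. Divergence about +4, curl ≈0 — positive divergence with near-zero curl is a source.

source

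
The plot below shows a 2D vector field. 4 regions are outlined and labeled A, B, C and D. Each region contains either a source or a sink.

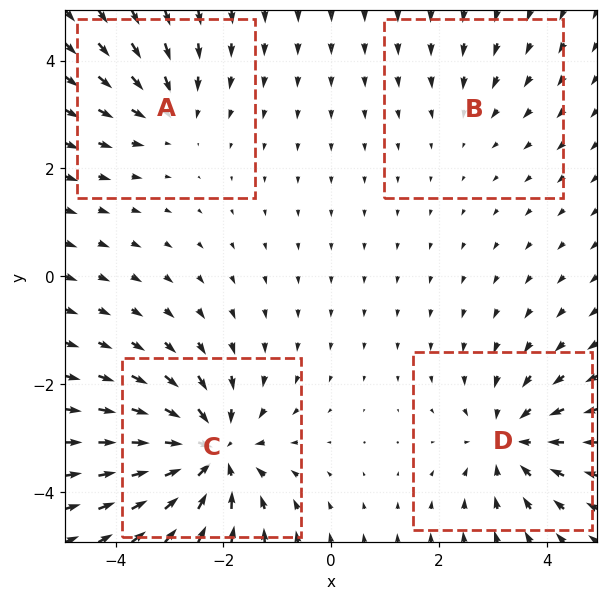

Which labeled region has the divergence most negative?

Divergence at each region's feature centre — A: about -3, B: about -2, C: about -7, D: about -5. Region C is most negative.

C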